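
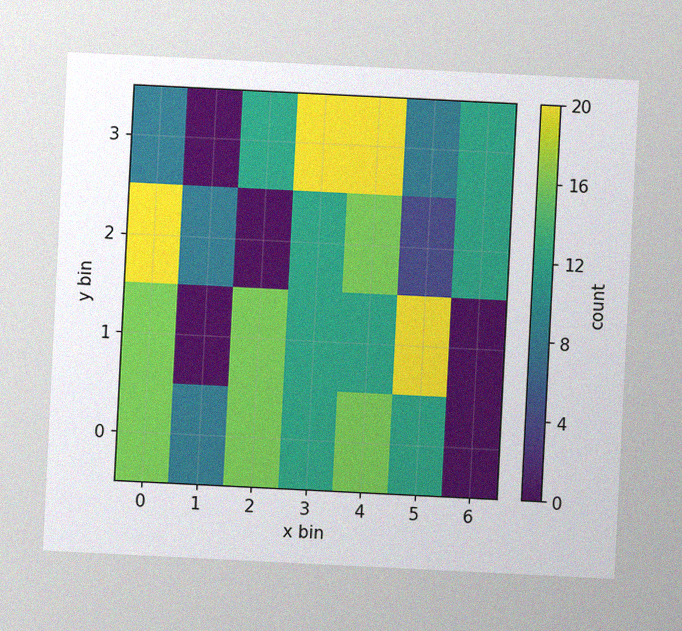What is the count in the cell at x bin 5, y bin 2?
The chart is tilted about 3° clockwise, with some photo noise. Matching the cell (5, 2) against the colorbar gives 4.

4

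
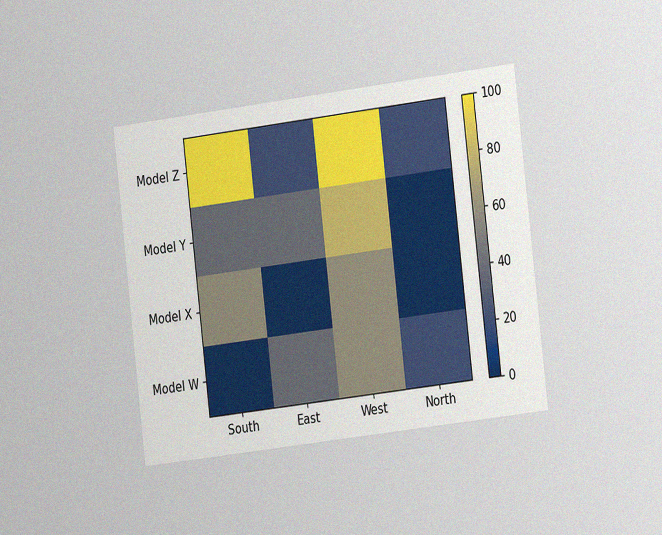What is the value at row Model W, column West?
60

The chart is tilted about 7° counter-clockwise and viewed slightly from the right, with some photo noise. Matching cell (Model W, West) against the colorbar gives 60.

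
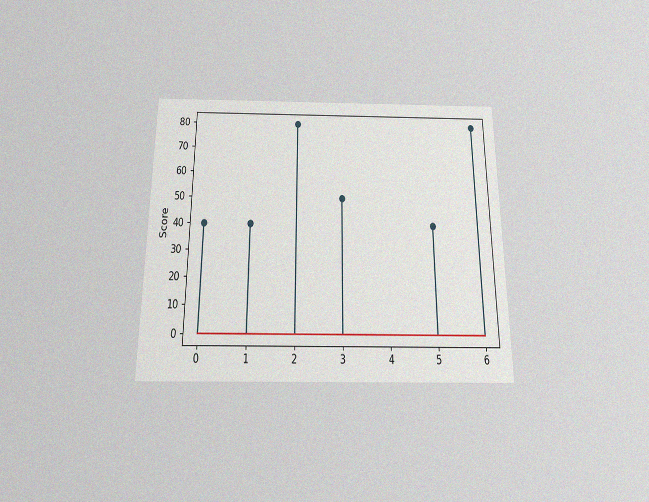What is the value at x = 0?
The chart is viewed slightly from below, with some photo noise. The stem at x=0 reaches 40.

40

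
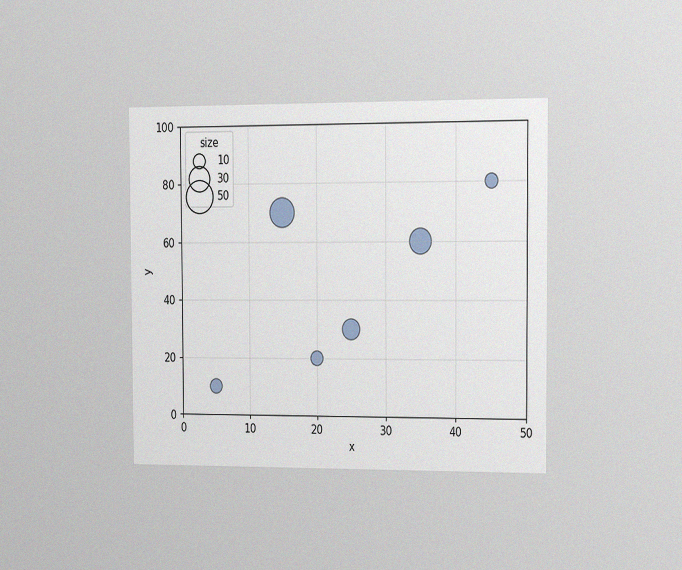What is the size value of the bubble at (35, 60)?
The chart is viewed slightly from the right, with some photo noise. Matching the bubble at (35, 60) against the size legend gives 30.

30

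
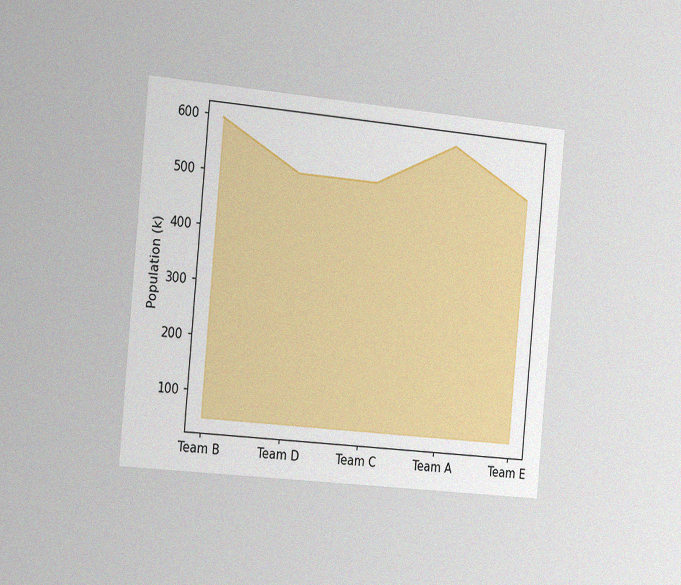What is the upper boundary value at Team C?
510k

The chart is tilted about 5° clockwise and viewed slightly from the left, with some photo noise. At Team C the upper boundary is at 510k.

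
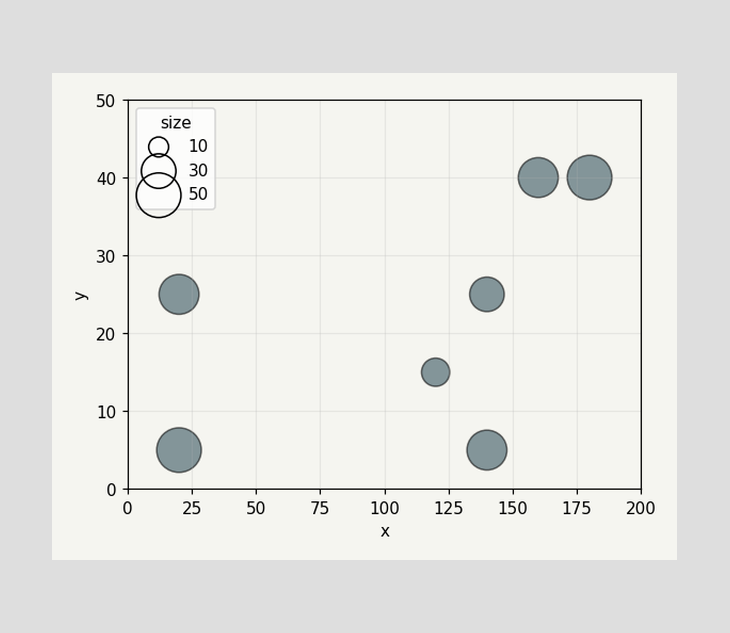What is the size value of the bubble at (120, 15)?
20

Matching the bubble at (120, 15) against the size legend gives 20.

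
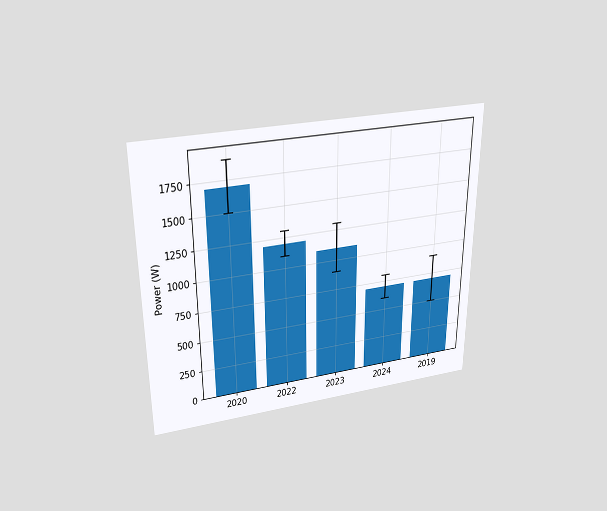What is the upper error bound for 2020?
1900W

The chart is viewed slightly from above. The 2020 bar's upper whisker reaches 1900W.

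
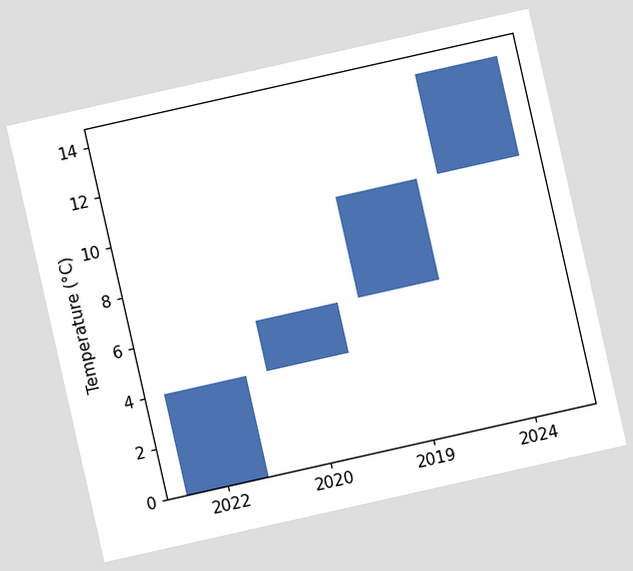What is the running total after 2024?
14°C

The chart is tilted about 13° counter-clockwise. After 2024 the running total reaches 14°C.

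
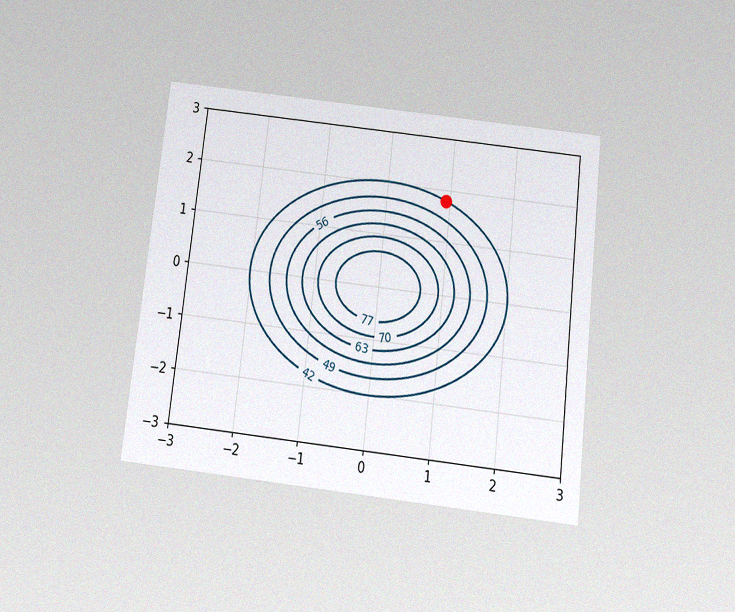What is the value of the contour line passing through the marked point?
The chart is tilted about 7° clockwise and viewed slightly from below, with some photo noise. The marked point sits on the contour labelled 42.

42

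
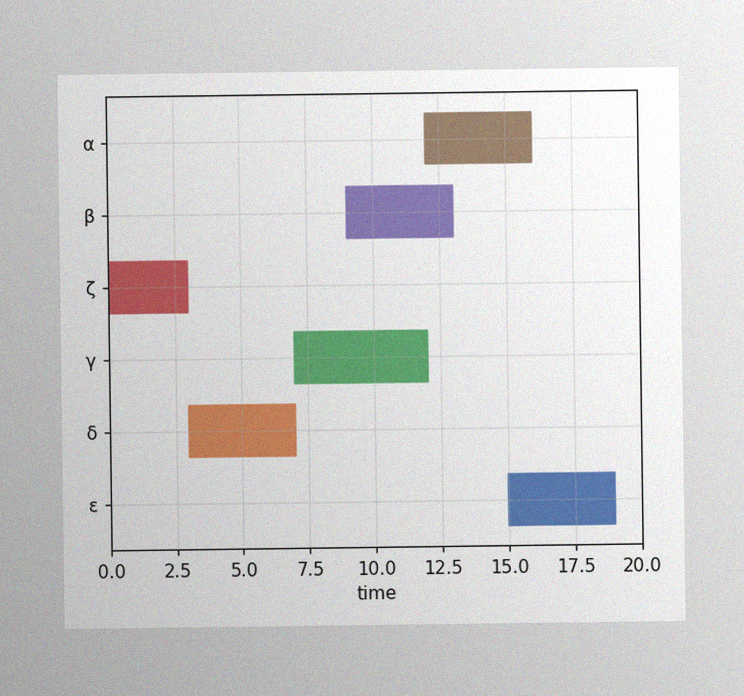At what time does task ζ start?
The image has some photo noise and uneven lighting. The ζ bar begins at t=0.

0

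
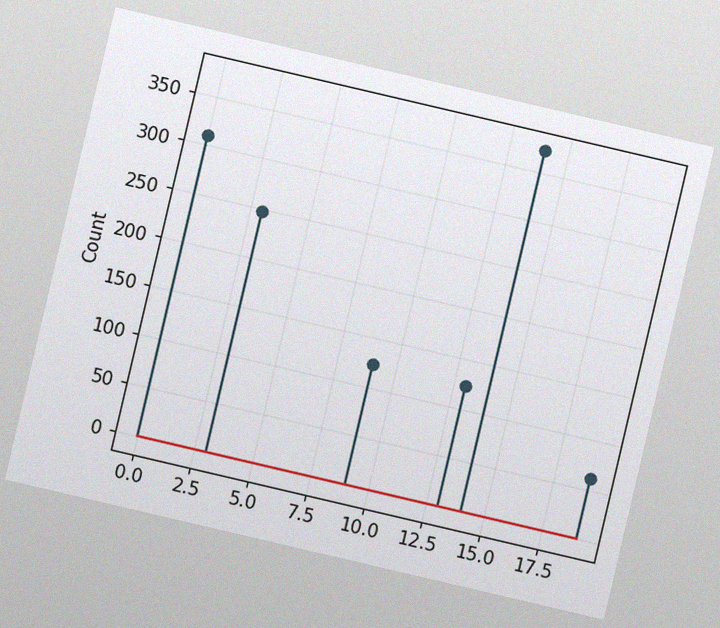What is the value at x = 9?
124

The chart is tilted about 13° clockwise, with some photo noise. The stem at x=9 reaches 124.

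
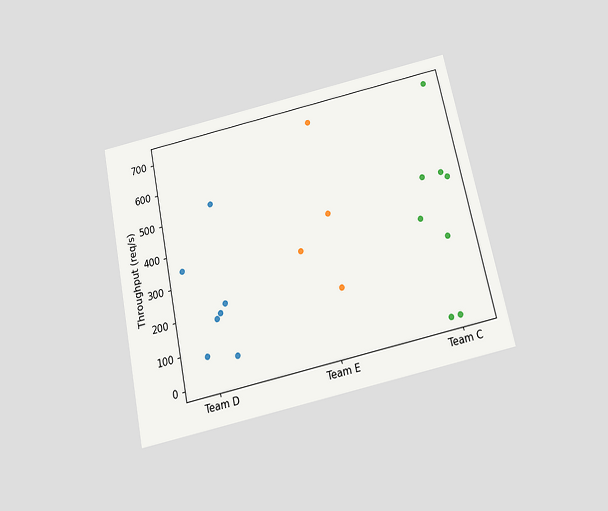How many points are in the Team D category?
The chart is tilted about 12° counter-clockwise and viewed slightly from below. Counting the markers in the Team D column gives 7.

7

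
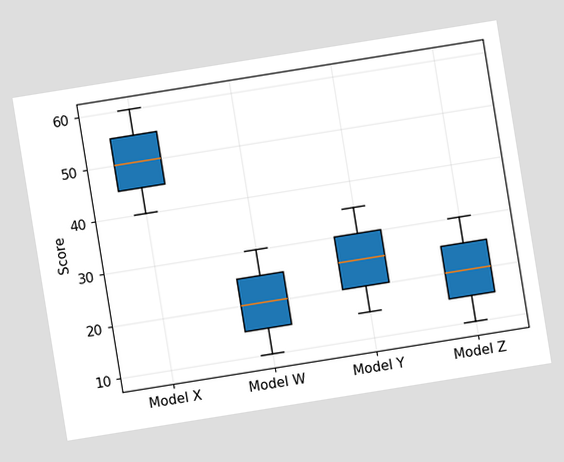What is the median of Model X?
The chart is tilted about 9° counter-clockwise. The median line in the Model X box sits at 50.

50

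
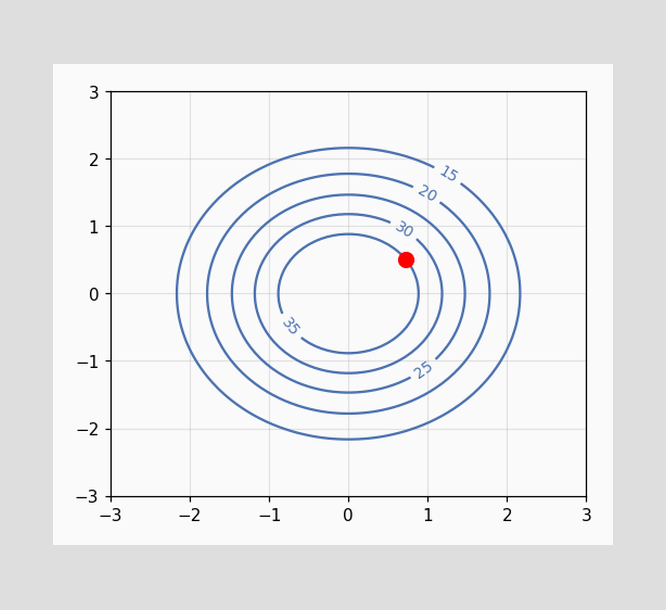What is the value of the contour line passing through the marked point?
35

The marked point sits on the contour labelled 35.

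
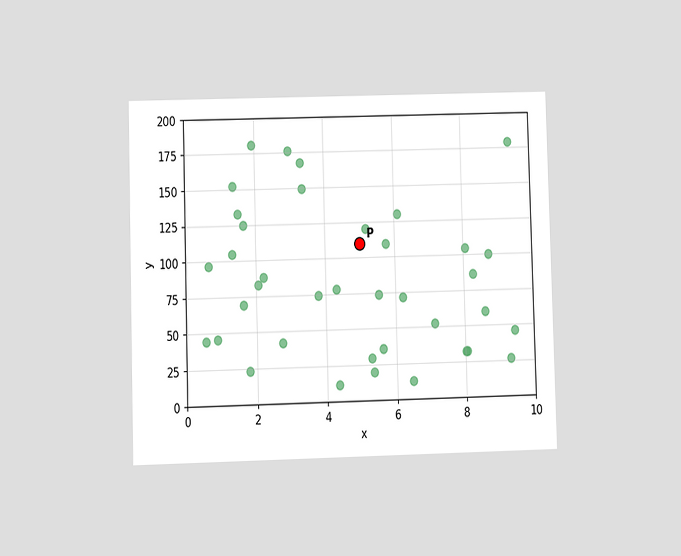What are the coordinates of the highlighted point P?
The chart is viewed at a slight angle. Following the gridlines from P to each axis, P sits at (5, 110).

(5, 110)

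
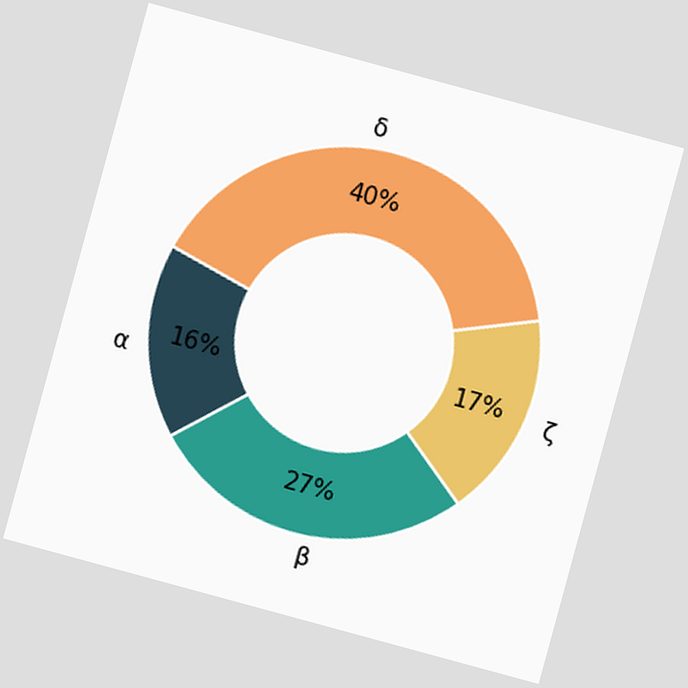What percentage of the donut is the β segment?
27%

The chart is tilted about 15° clockwise. The β segment takes up 27% of the ring.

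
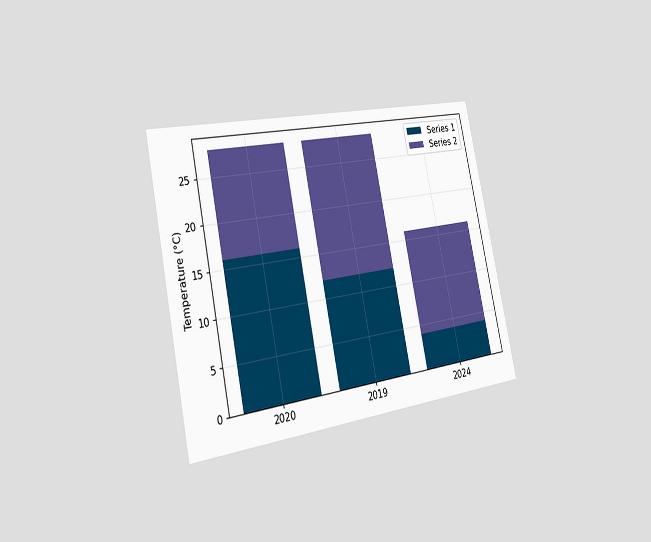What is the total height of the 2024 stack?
The chart is tilted about 12° counter-clockwise and viewed slightly from the left. The 2024 stack's top reaches 16°C on the y-axis.

16°C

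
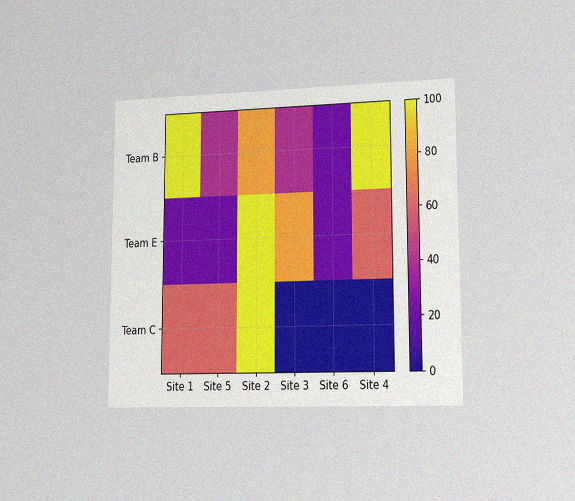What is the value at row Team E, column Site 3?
The chart is viewed slightly from the right, with some photo noise. Matching cell (Team E, Site 3) against the colorbar gives 80.

80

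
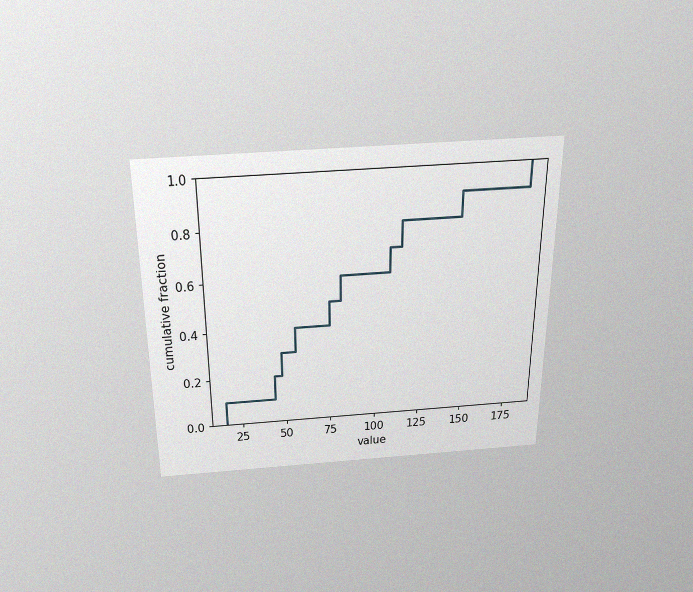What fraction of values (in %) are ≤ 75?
The chart is viewed slightly from above, with some photo noise. At x=75 the ECDF step is at 50%.

50%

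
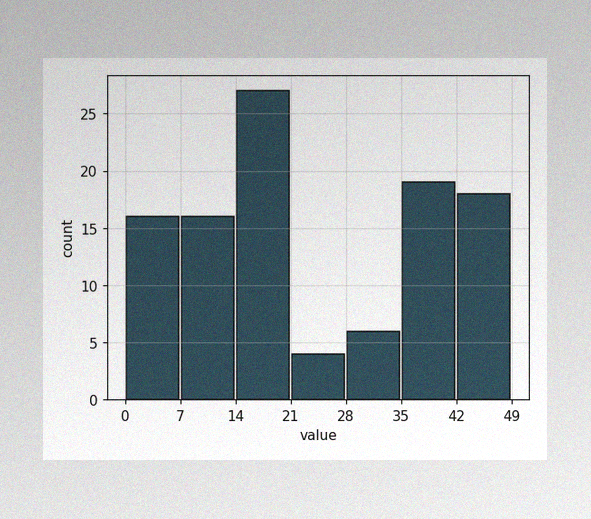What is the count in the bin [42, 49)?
The image has some photo noise and uneven lighting. The [42, 49) bin has height 18.

18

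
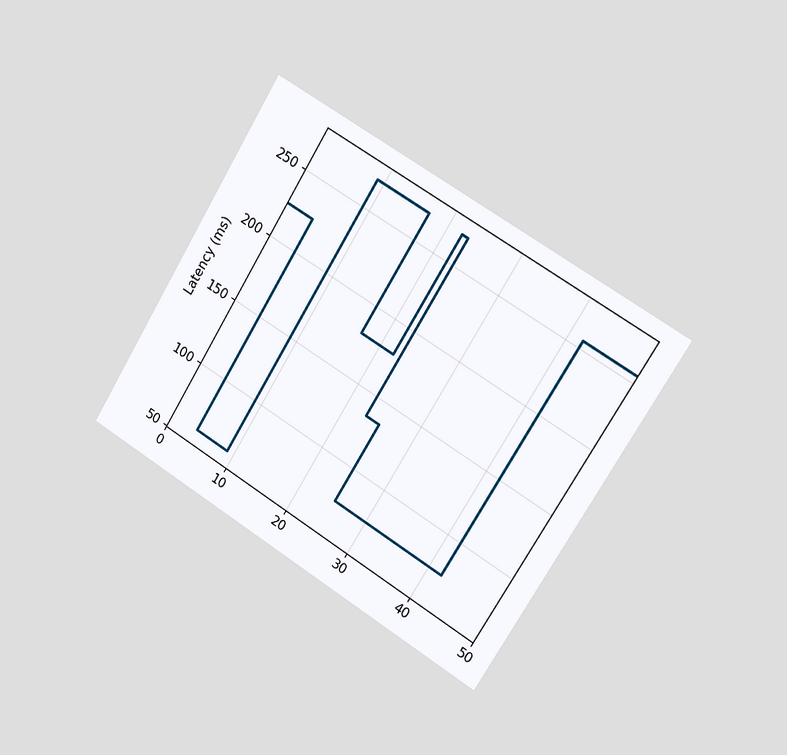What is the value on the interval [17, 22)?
The chart is tilted about 31° clockwise and viewed slightly from the right. On [17, 22) the step sits at 180ms.

180ms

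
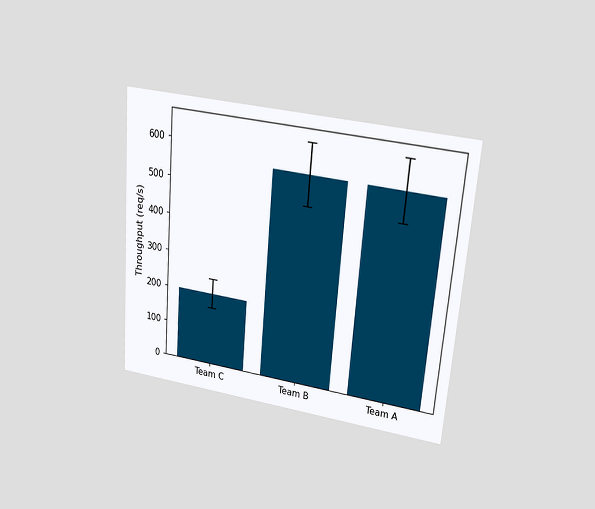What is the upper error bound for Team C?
The chart is tilted about 5° clockwise and viewed at a slight angle. The Team C bar's upper whisker reaches 240req/s.

240req/s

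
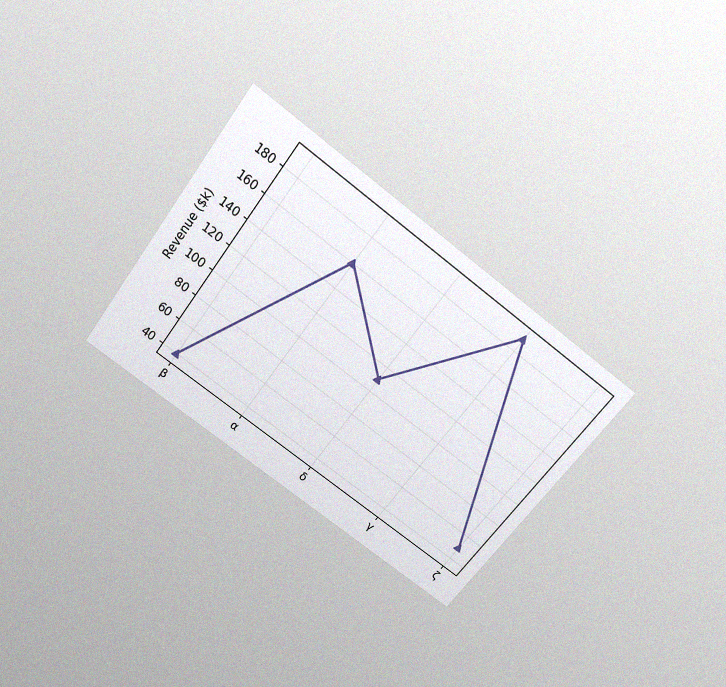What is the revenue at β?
The chart is tilted about 37° clockwise and viewed slightly from above, with some photo noise. At β, the line is at $40k.

$40k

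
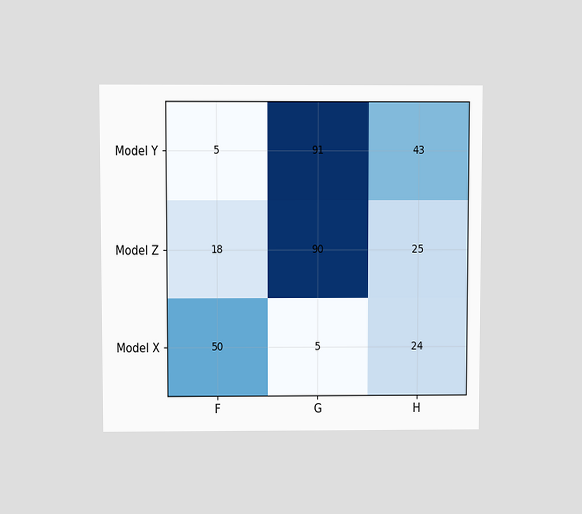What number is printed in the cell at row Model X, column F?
The chart is viewed slightly from above. The (Model X, F) cell reads 50.

50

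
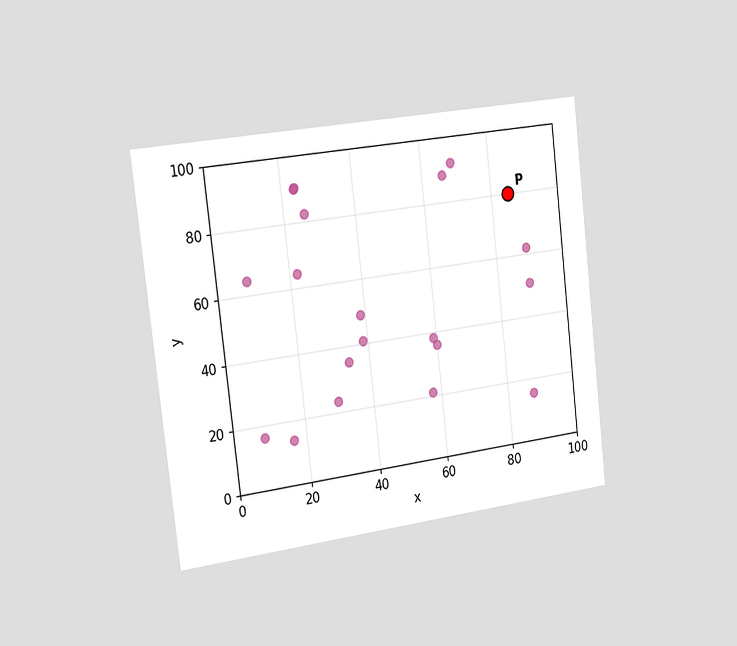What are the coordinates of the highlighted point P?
(85, 80)

The chart is tilted about 7° counter-clockwise and viewed slightly from the left. Following the gridlines from P to each axis, P sits at (85, 80).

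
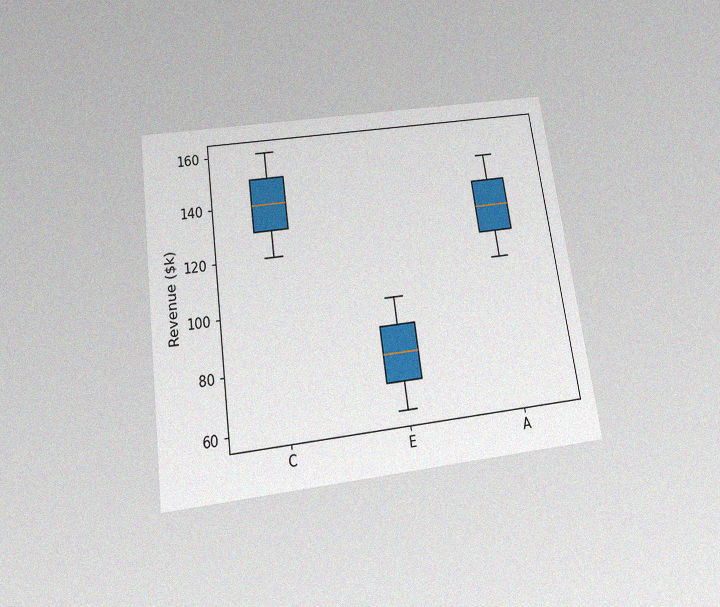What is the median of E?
The chart is tilted about 8° counter-clockwise and viewed slightly from below, with some photo noise. The median line in the E box sits at $80k.

$80k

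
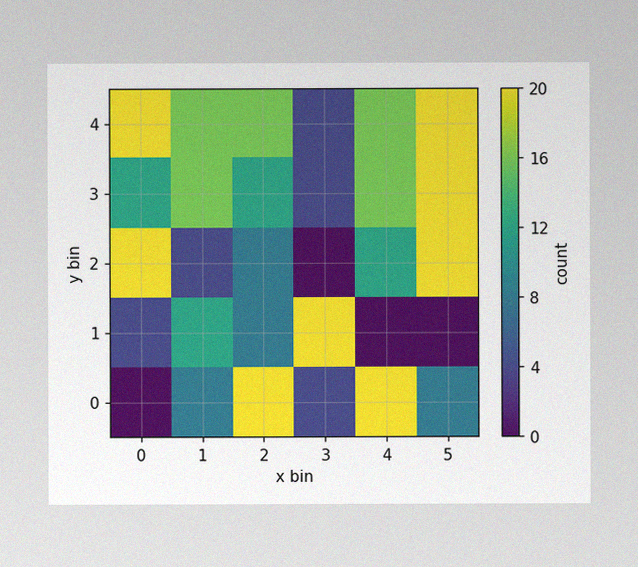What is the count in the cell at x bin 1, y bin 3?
The image has some photo noise and uneven lighting. Matching the cell (1, 3) against the colorbar gives 16.

16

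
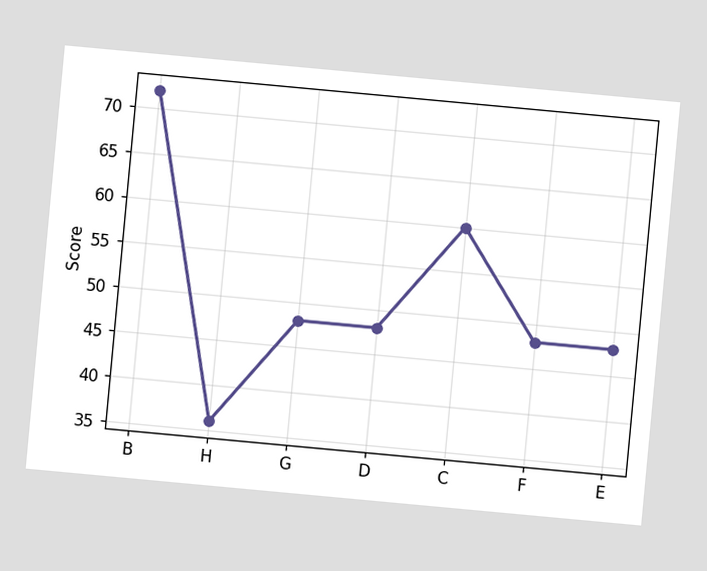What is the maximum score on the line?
72

The chart is tilted about 5° clockwise. The highest point is at B, and reading across to the y-axis gives 72.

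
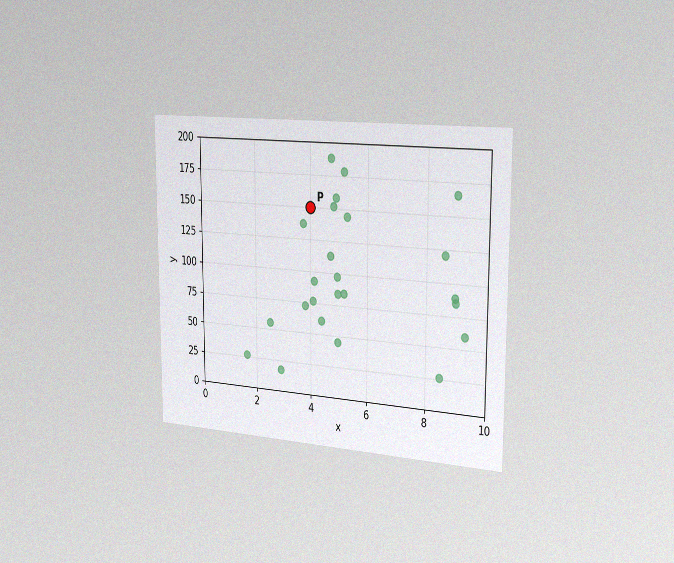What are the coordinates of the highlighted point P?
(4, 150)

The chart is viewed slightly from the right, with some photo noise. Following the gridlines from P to each axis, P sits at (4, 150).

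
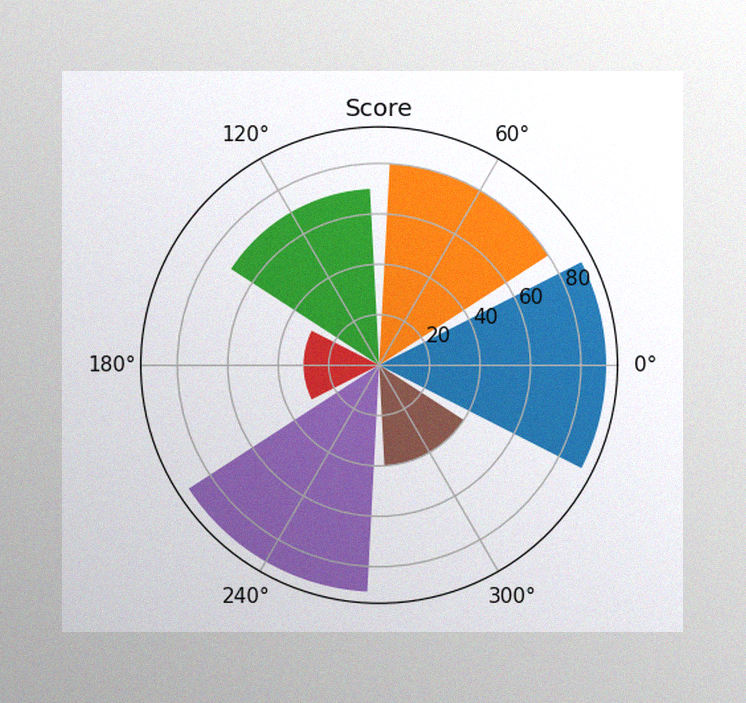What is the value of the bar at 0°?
The image has some photo noise and uneven lighting. The bar at 0° reaches 90 on the radial axis.

90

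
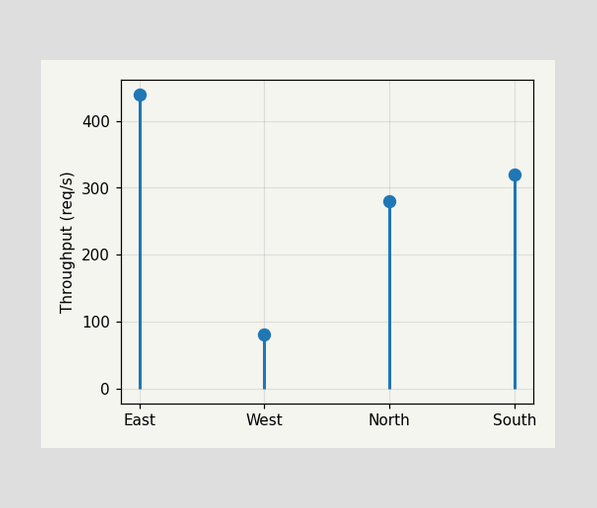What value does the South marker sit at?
The South marker sits at 320req/s.

320req/s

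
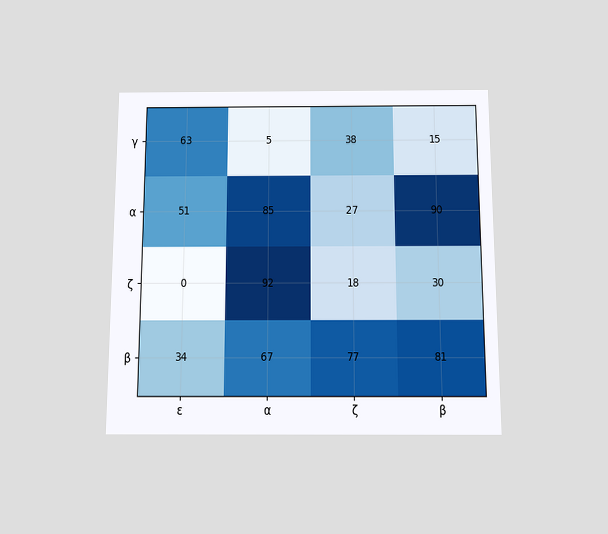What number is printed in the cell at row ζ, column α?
The chart is viewed slightly from below. The (ζ, α) cell reads 92.

92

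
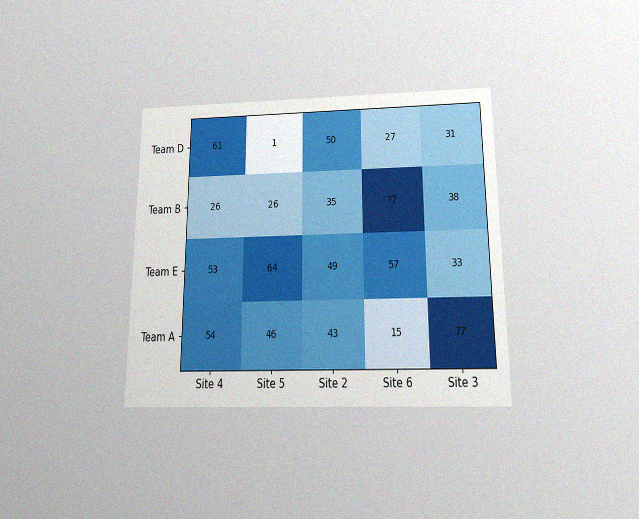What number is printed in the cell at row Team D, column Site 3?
31

The chart is viewed slightly from below, with some photo noise. The (Team D, Site 3) cell reads 31.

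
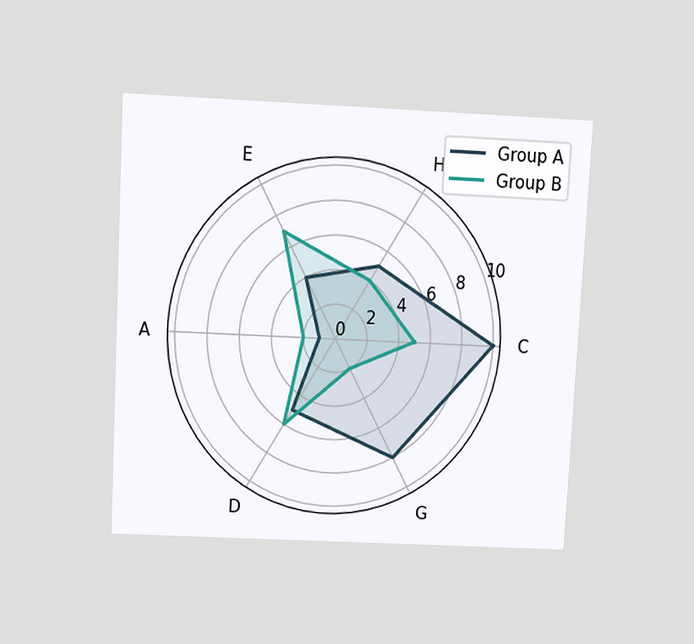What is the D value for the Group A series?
The chart is tilted about 3° clockwise and viewed slightly from above. On the D axis, Group A reaches 5.

5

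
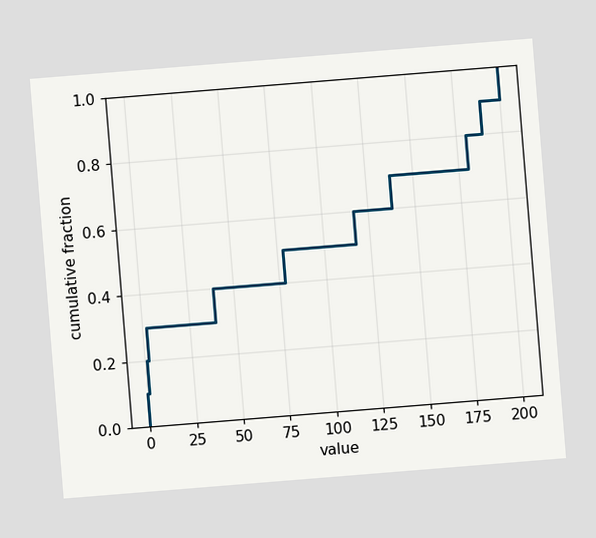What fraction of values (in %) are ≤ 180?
The chart is tilted about 5° counter-clockwise. At x=180 the ECDF step is at 80%.

80%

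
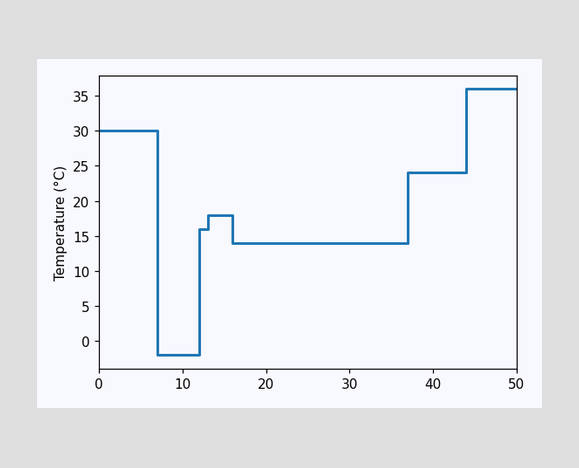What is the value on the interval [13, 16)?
18°C

On [13, 16) the step sits at 18°C.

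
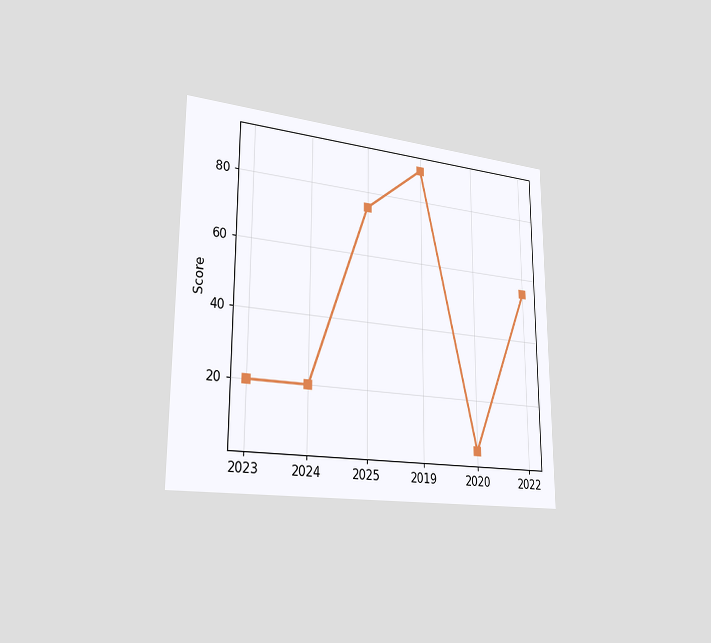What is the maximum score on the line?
The chart is viewed slightly from the left. The highest point is at 2019, and reading across to the y-axis gives 90.

90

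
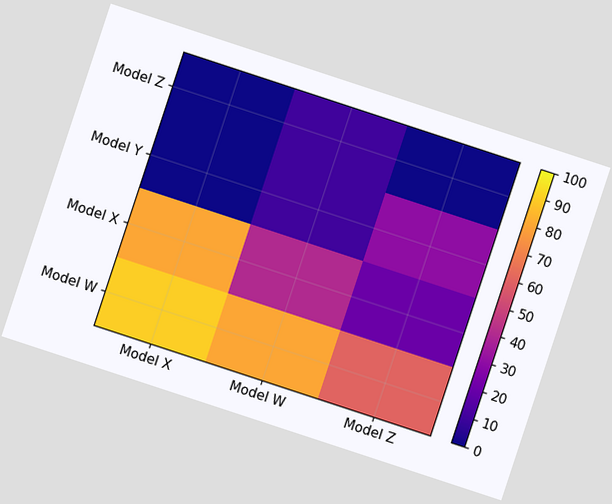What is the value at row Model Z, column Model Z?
0

The chart is tilted about 18° clockwise. Matching cell (Model Z, Model Z) against the colorbar gives 0.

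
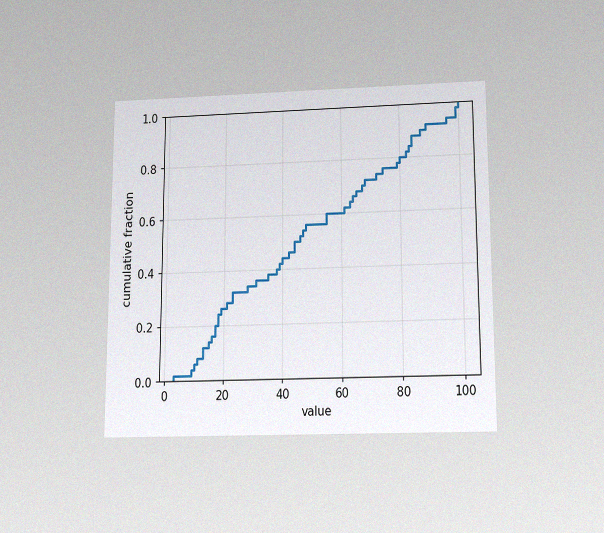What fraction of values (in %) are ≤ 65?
68%

The chart is viewed slightly from below, with some photo noise. At x=65 the ECDF step is at 68%.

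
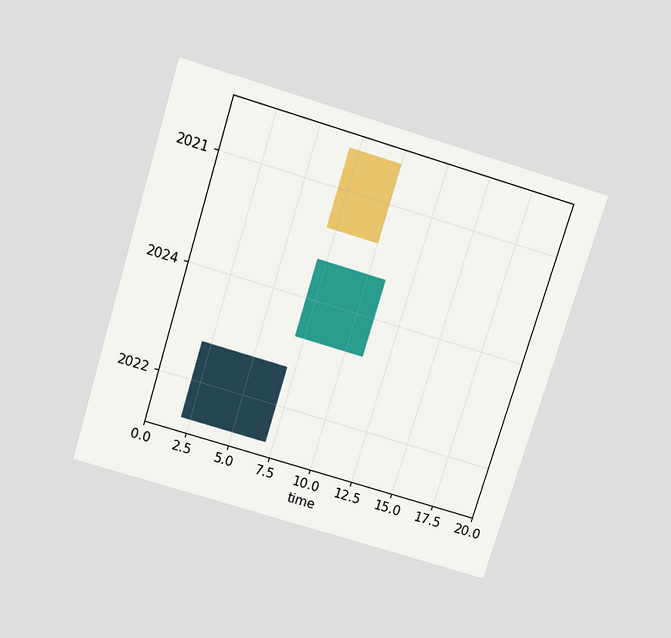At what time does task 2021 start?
The chart is tilted about 17° clockwise and viewed slightly from above. The 2021 bar begins at t=7.

7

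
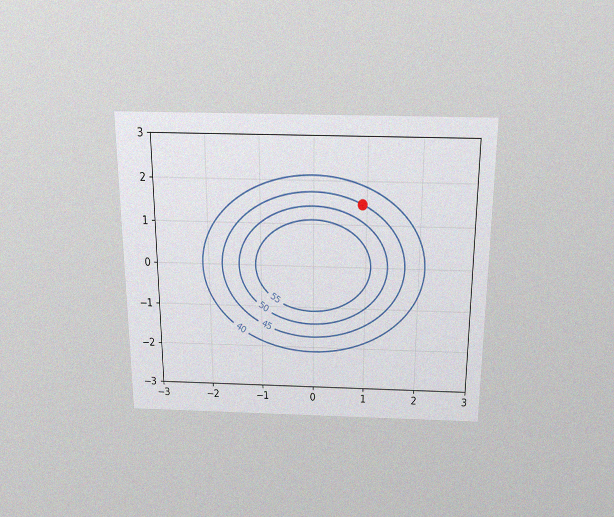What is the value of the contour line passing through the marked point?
45

The chart is viewed slightly from above, with some photo noise. The marked point sits on the contour labelled 45.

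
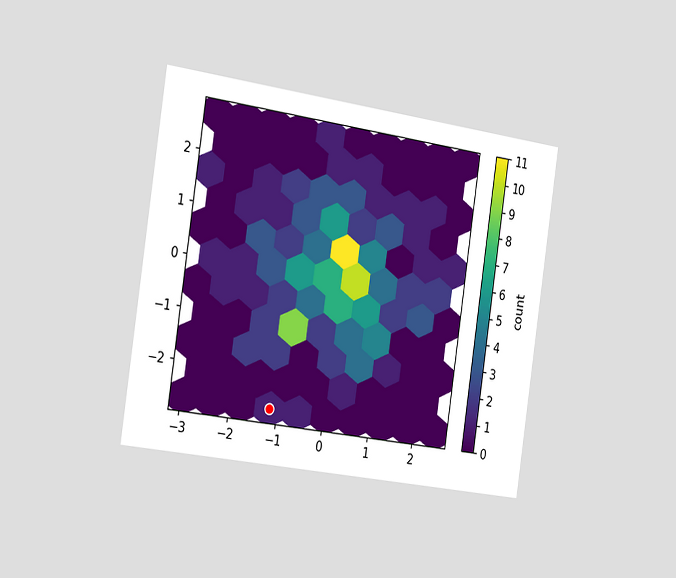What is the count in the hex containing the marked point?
1

The chart is tilted about 8° clockwise and viewed slightly from the left. The marked hex reads 1 on the colorbar.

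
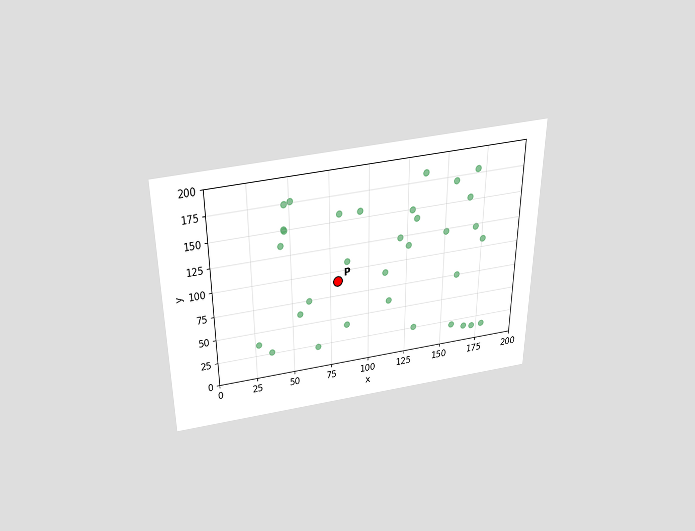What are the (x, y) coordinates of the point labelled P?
(80, 90)

The chart is viewed slightly from above. Following the gridlines from P to each axis, P sits at (80, 90).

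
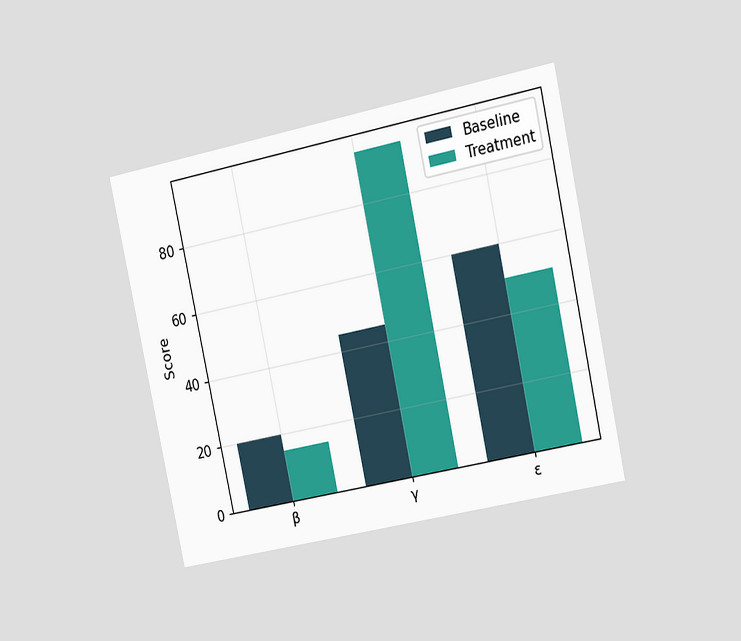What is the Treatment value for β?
The chart is tilted about 12° counter-clockwise and viewed slightly from the right. The Treatment bar at β reaches 15 on the y-axis.

15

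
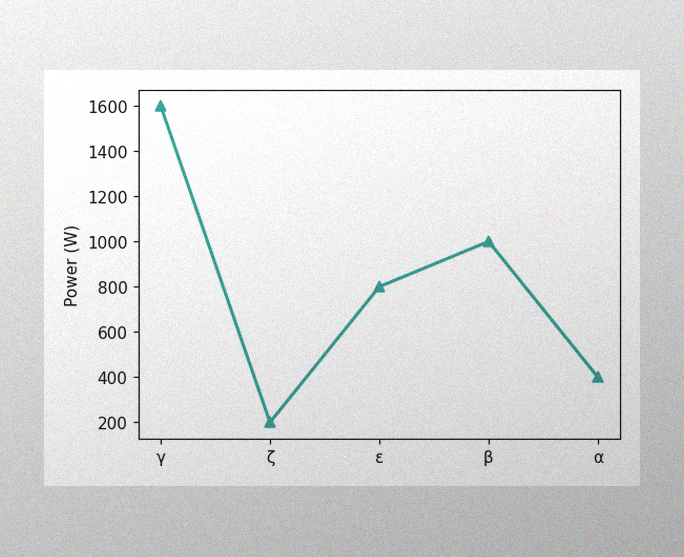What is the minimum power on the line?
200W

The image has some photo noise and uneven lighting. The lowest point is at ζ, and reading across to the y-axis gives 200W.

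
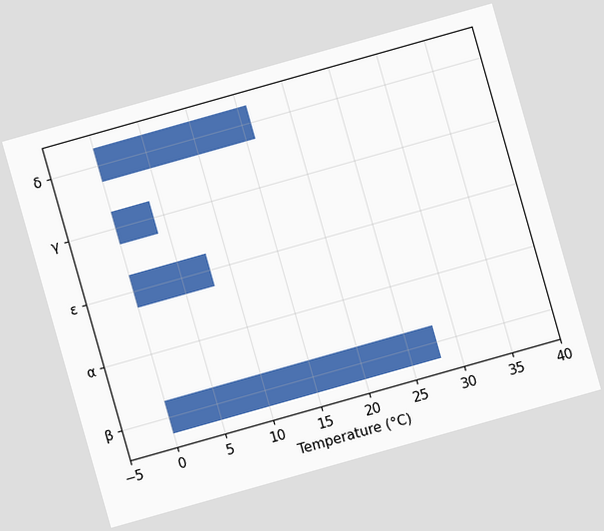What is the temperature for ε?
The chart is tilted about 16° counter-clockwise. Reading along the chart's x-axis, the ε bar reaches 8°C.

8°C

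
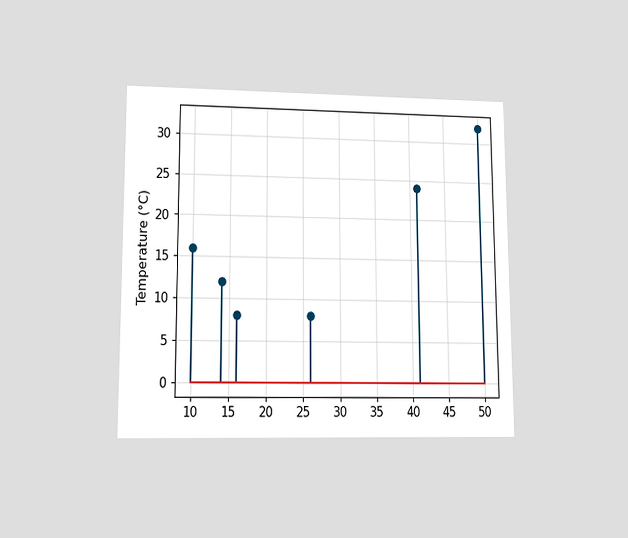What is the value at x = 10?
16°C

The chart is viewed at a slight angle. The stem at x=10 reaches 16°C.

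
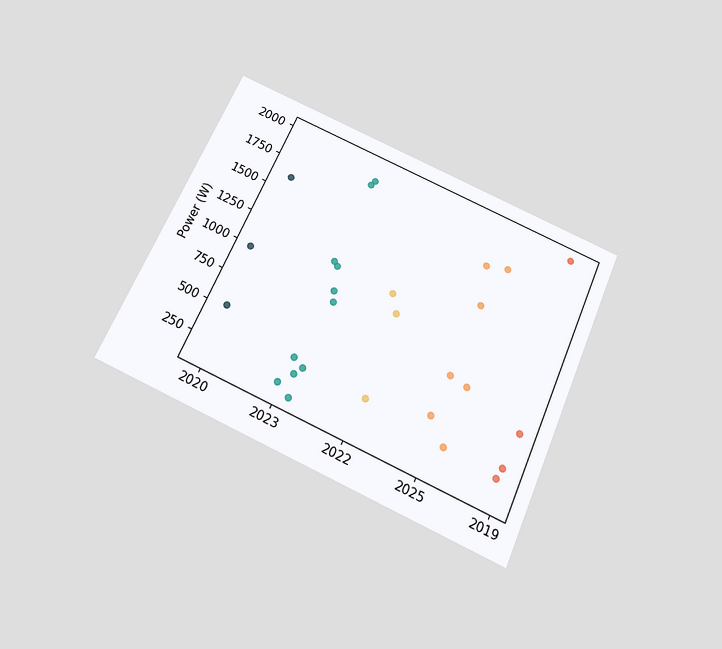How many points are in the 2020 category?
3

The chart is tilted about 24° clockwise and viewed slightly from below. Counting the markers in the 2020 column gives 3.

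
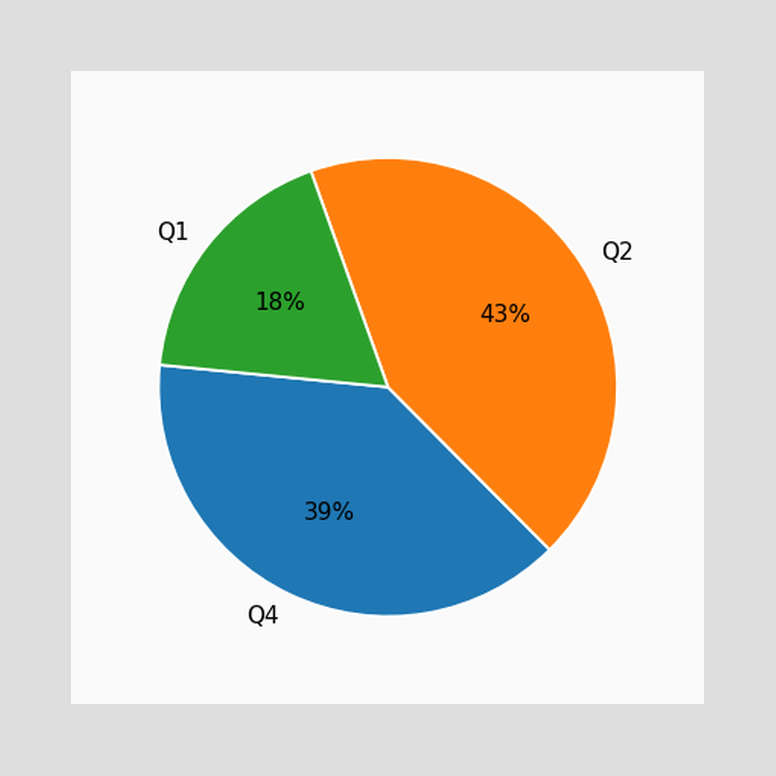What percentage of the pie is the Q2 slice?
The Q2 slice takes up 43% of the pie.

43%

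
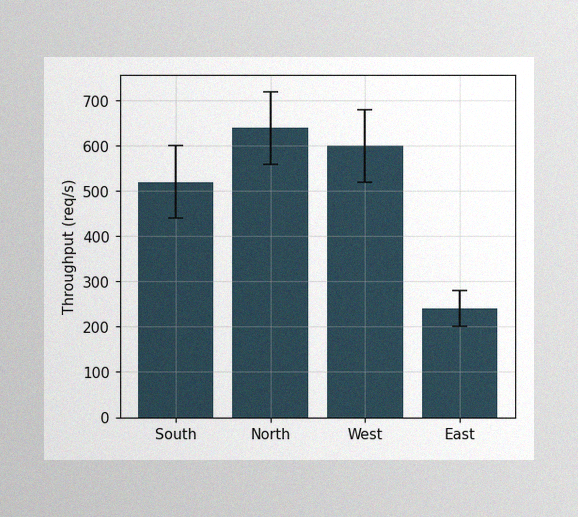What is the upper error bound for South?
600req/s

The image has some photo noise and uneven lighting. The South bar's upper whisker reaches 600req/s.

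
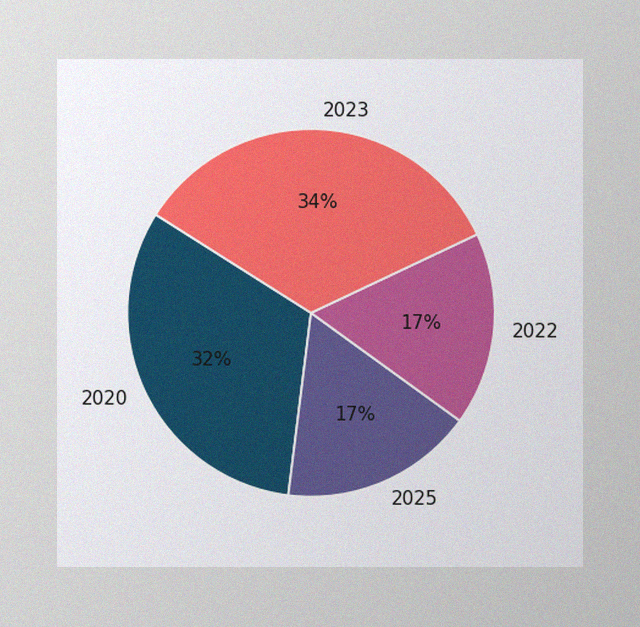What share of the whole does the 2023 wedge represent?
34%

The image has some photo noise and uneven lighting. The 2023 slice takes up 34% of the pie.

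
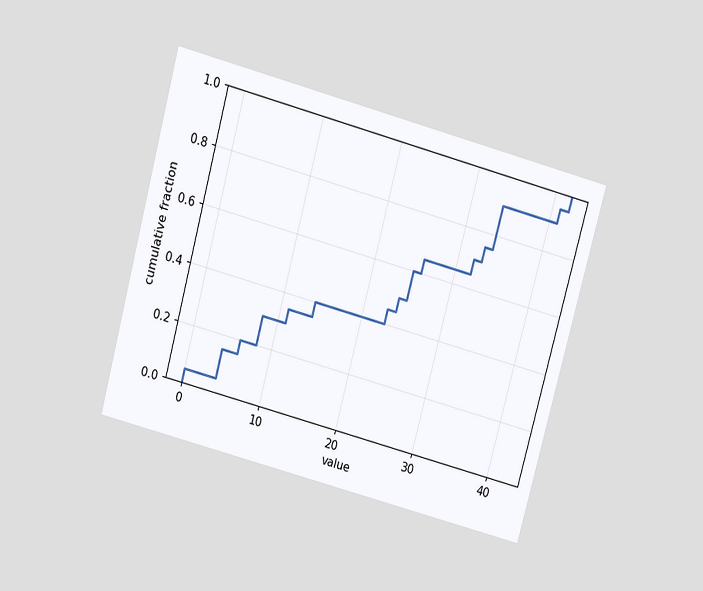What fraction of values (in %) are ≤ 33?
The chart is tilted about 15° clockwise and viewed slightly from above. At x=33 the ECDF step is at 75%.

75%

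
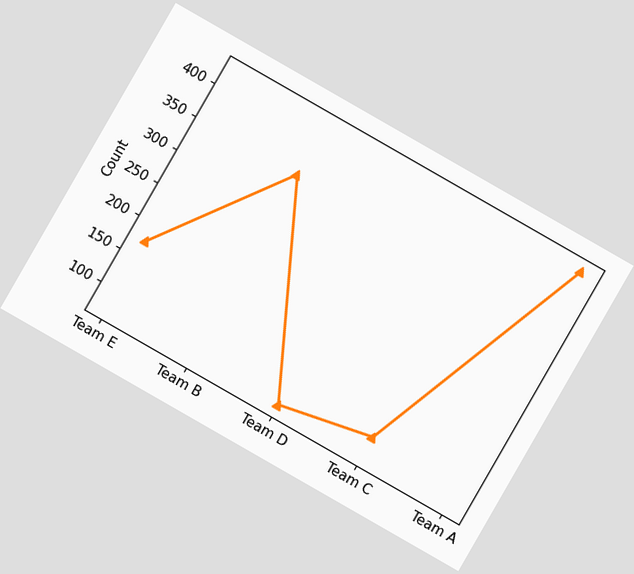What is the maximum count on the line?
The chart is tilted about 30° clockwise. The highest point is at Team A, and reading across to the y-axis gives 425.

425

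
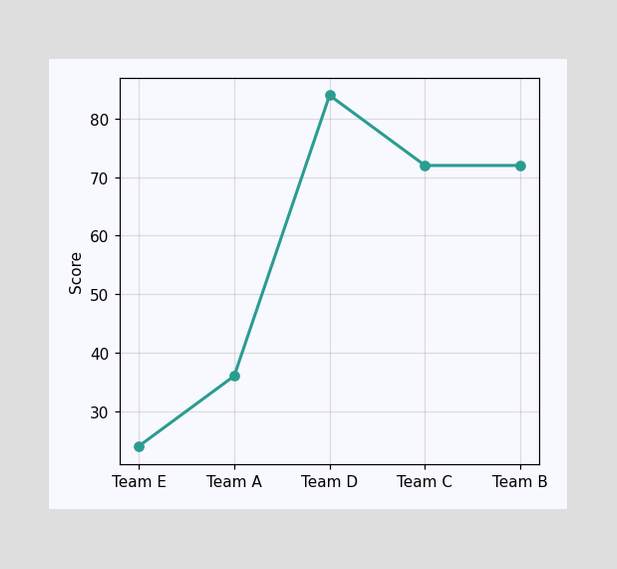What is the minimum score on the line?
The lowest point is at Team E, and reading across to the y-axis gives 24.

24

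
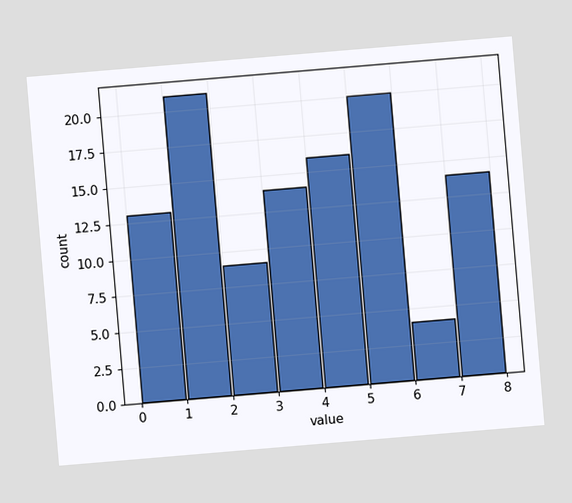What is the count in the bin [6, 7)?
4

The chart is tilted about 5° counter-clockwise. The [6, 7) bin has height 4.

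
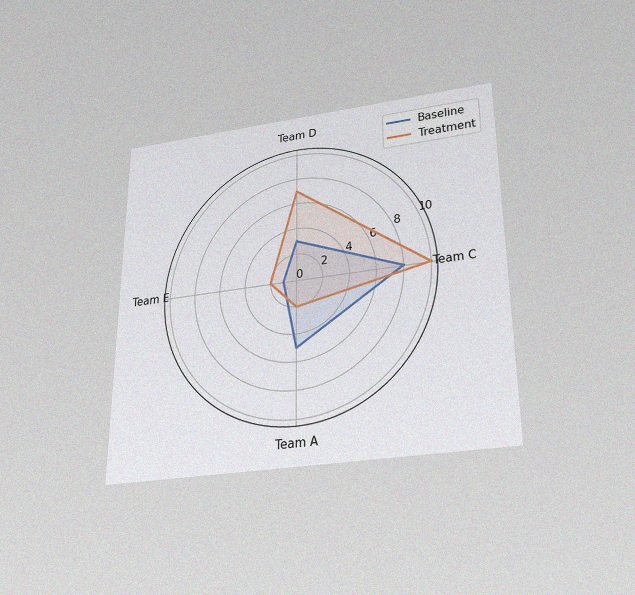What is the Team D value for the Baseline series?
3

The chart is viewed slightly from below, with some photo noise. On the Team D axis, Baseline reaches 3.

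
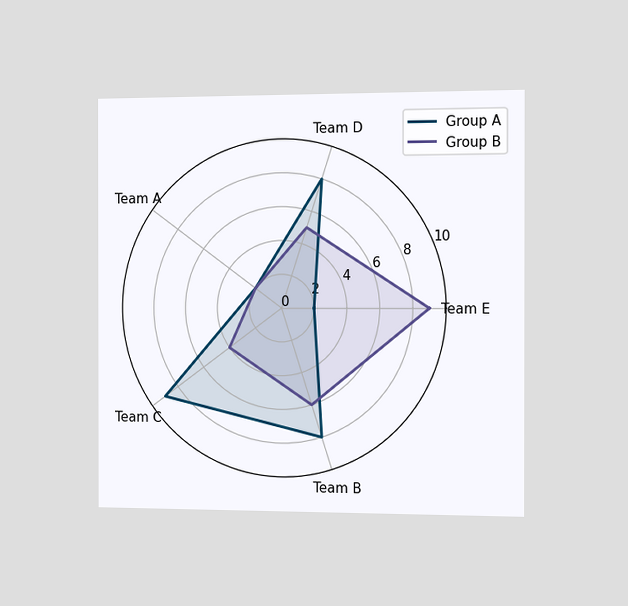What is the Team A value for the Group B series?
2

The chart is viewed slightly from the right. On the Team A axis, Group B reaches 2.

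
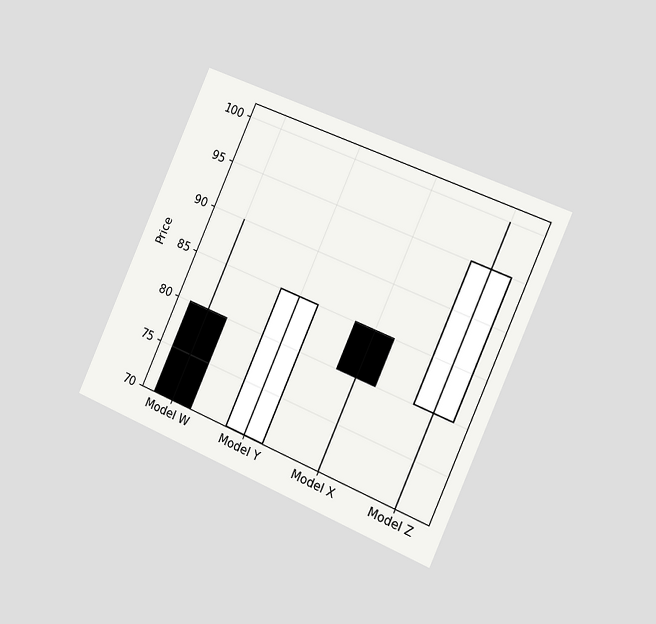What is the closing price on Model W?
The chart is tilted about 24° clockwise and viewed slightly from the right. The Model W candle closes at 70.

70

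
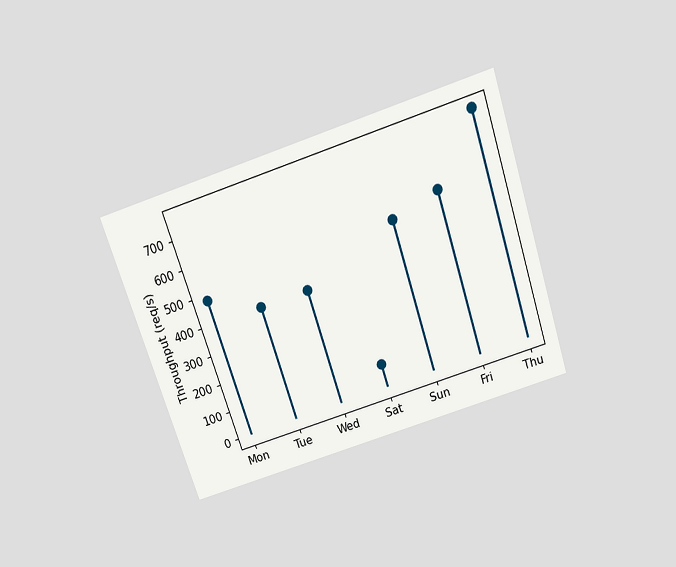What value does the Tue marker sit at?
400req/s

The chart is tilted about 18° counter-clockwise and viewed slightly from above. The Tue marker sits at 400req/s.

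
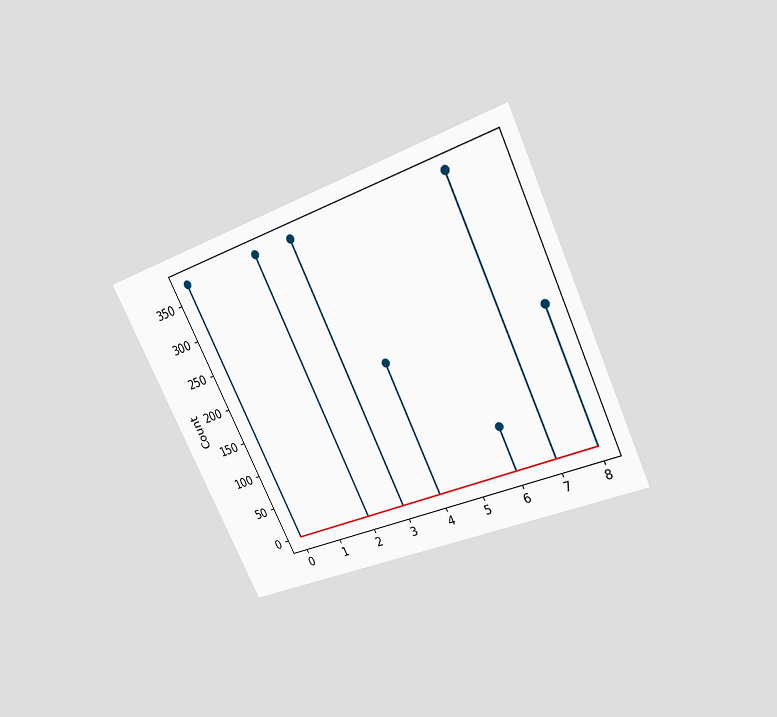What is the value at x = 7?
The chart is tilted about 25° counter-clockwise and viewed slightly from above. The stem at x=7 reaches 372.

372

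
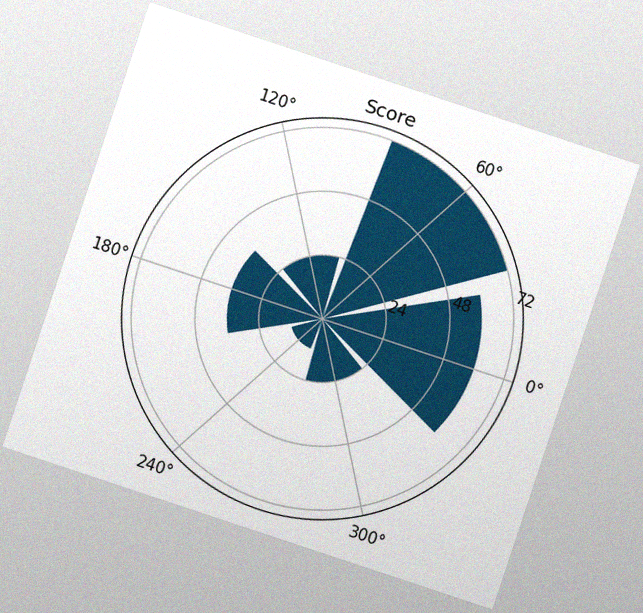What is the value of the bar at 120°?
The chart is tilted about 18° clockwise, with some photo noise. The bar at 120° reaches 24 on the radial axis.

24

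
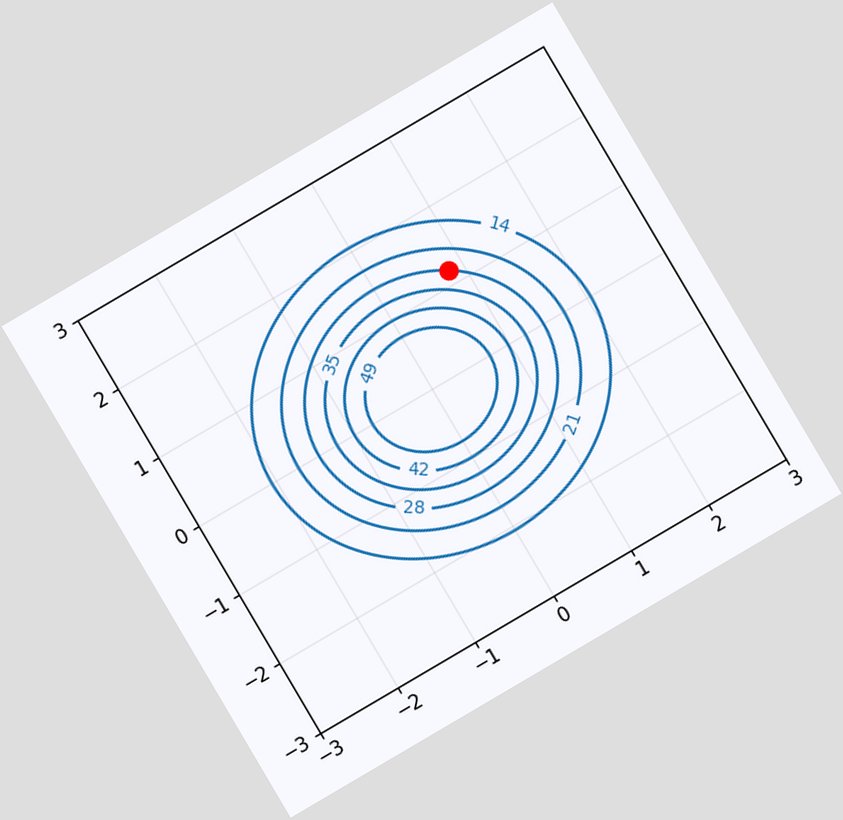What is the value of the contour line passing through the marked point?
The chart is tilted about 30° counter-clockwise. The marked point sits on the contour labelled 28.

28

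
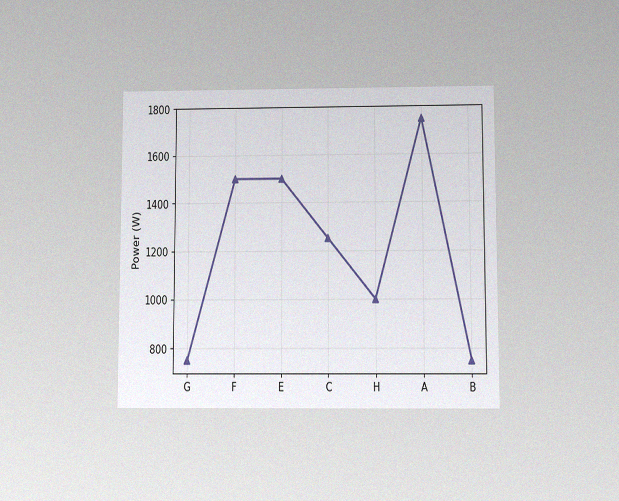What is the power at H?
1000W

The chart is viewed slightly from below, with some photo noise. At H, the line is at 1000W.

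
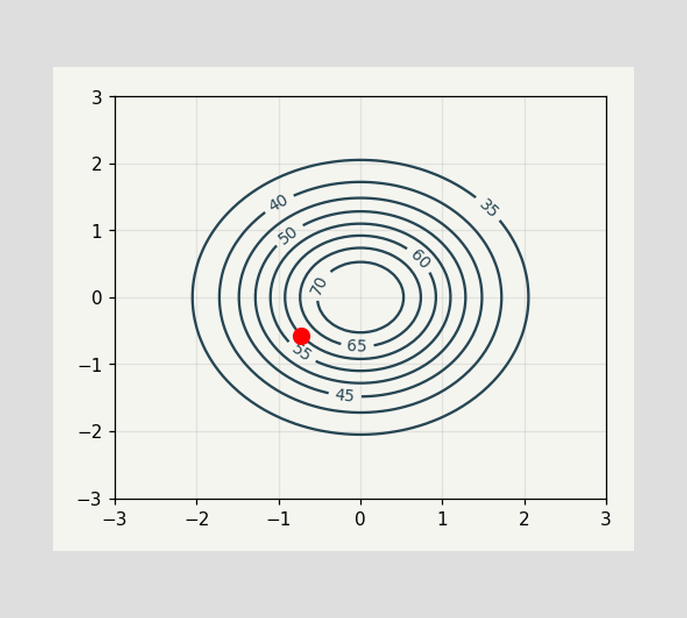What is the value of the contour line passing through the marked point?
The marked point sits on the contour labelled 60.

60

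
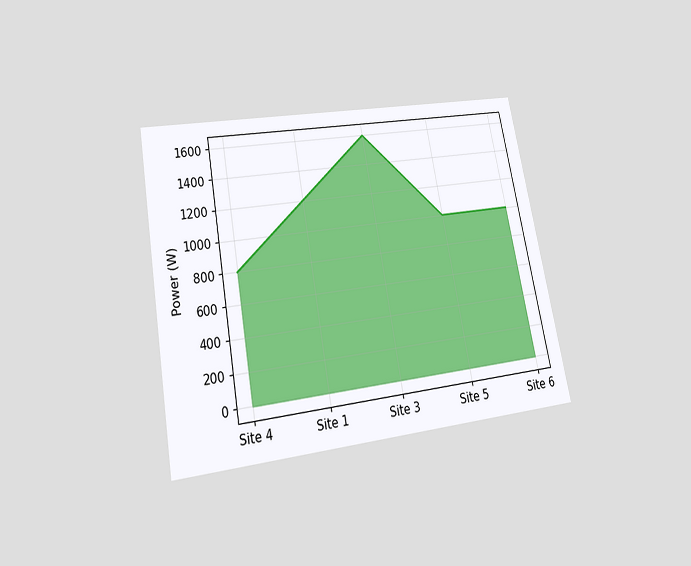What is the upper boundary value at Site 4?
The chart is tilted about 10° counter-clockwise and viewed slightly from below. At Site 4 the upper boundary is at 800W.

800W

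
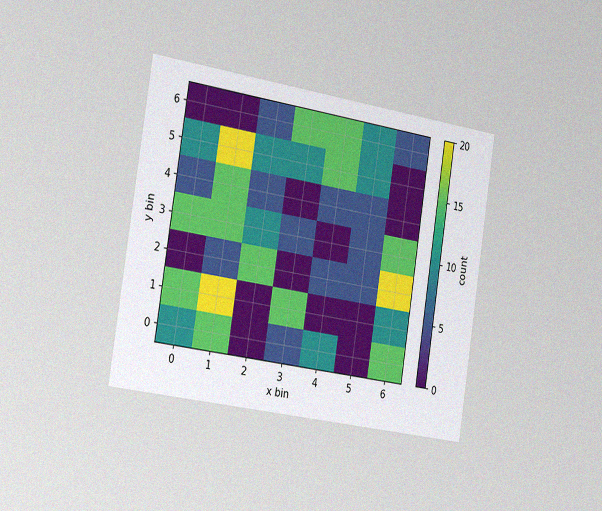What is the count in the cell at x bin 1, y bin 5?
The chart is tilted about 9° clockwise and viewed slightly from the left, with some photo noise. Matching the cell (1, 5) against the colorbar gives 20.

20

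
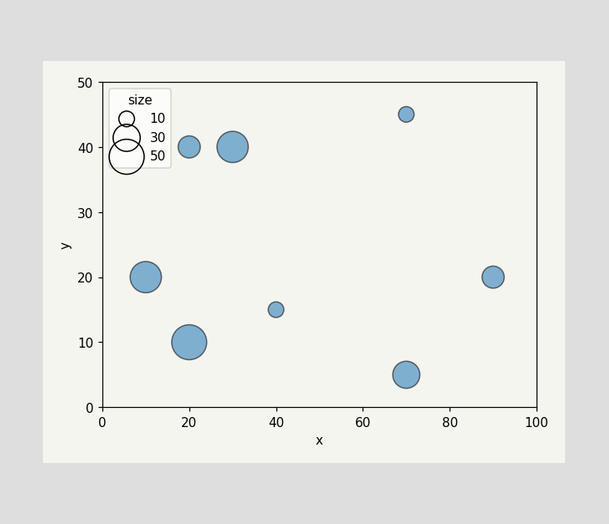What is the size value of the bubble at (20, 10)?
Matching the bubble at (20, 10) against the size legend gives 50.

50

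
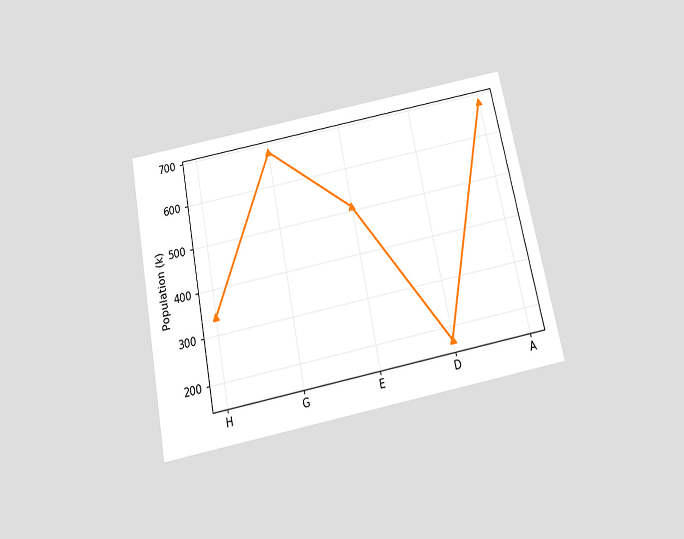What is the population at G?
680k

The chart is tilted about 11° counter-clockwise and viewed slightly from below. At G, the line is at 680k.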